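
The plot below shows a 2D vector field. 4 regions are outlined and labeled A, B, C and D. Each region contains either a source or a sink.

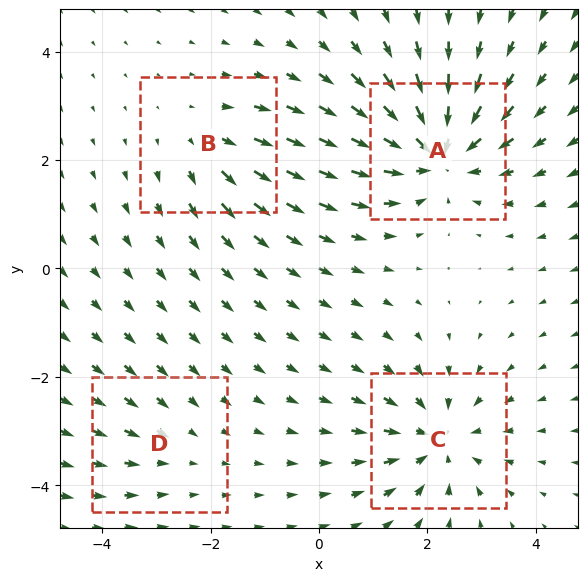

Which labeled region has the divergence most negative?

Divergence at each region's feature centre — A: about -7, B: about +3, C: about -5, D: about -2. Region A is most negative.

A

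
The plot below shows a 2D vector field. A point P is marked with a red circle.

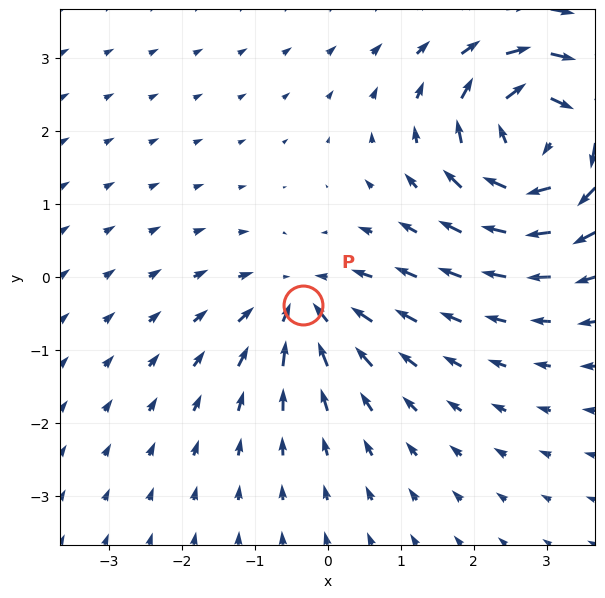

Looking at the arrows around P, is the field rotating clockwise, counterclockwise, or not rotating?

Near P at (-0.3, -0.4) the arrows show no circulation. The curl there is ≈0.

not rotating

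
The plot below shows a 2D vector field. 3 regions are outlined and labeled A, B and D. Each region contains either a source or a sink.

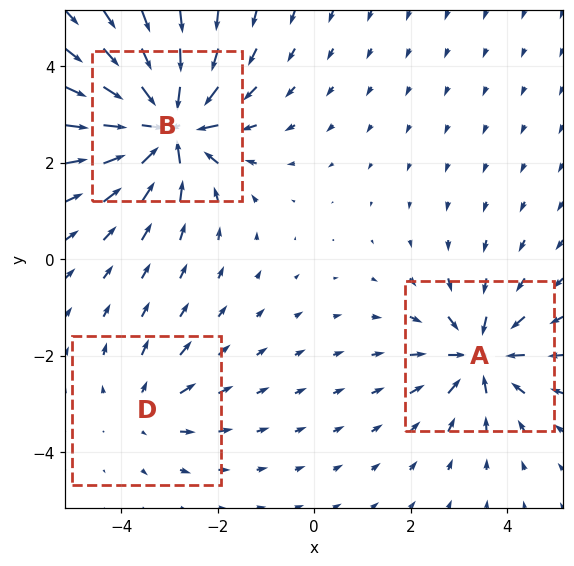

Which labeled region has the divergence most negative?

B

Divergence at each region's feature centre — A: about -4, B: about -7, D: about +2. Region B is most negative.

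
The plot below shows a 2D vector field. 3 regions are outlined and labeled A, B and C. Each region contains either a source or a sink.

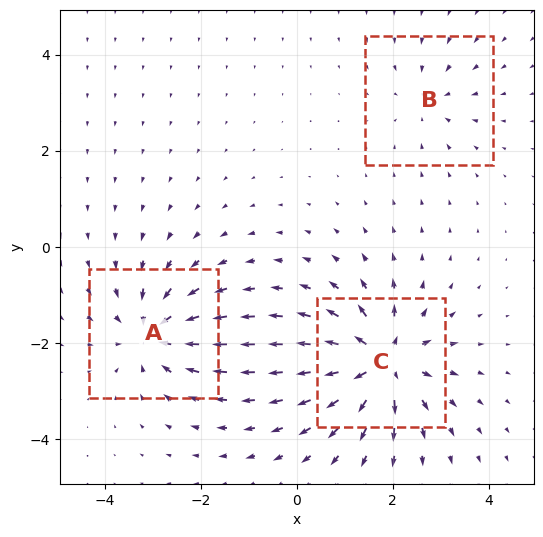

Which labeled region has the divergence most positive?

C

Divergence at each region's feature centre — A: about -4, B: about -2, C: about +6. Region C is most positive.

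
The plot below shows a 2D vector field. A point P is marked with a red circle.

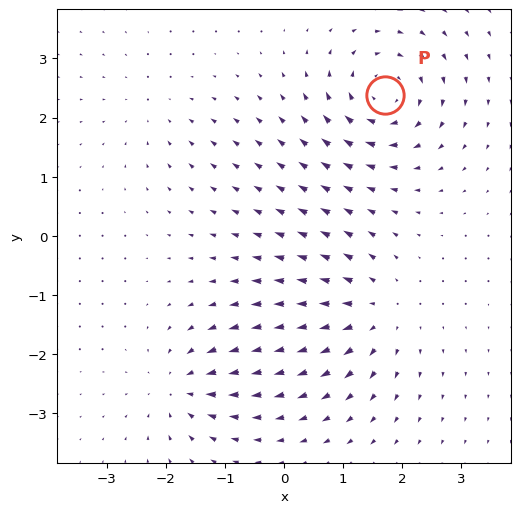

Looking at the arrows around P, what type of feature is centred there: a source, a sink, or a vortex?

vortex

At P (1.7, 2.4) the arrows circulate clockwise. Divergence ≈0, curl about -6 — near-zero divergence with nonzero curl is a vortex.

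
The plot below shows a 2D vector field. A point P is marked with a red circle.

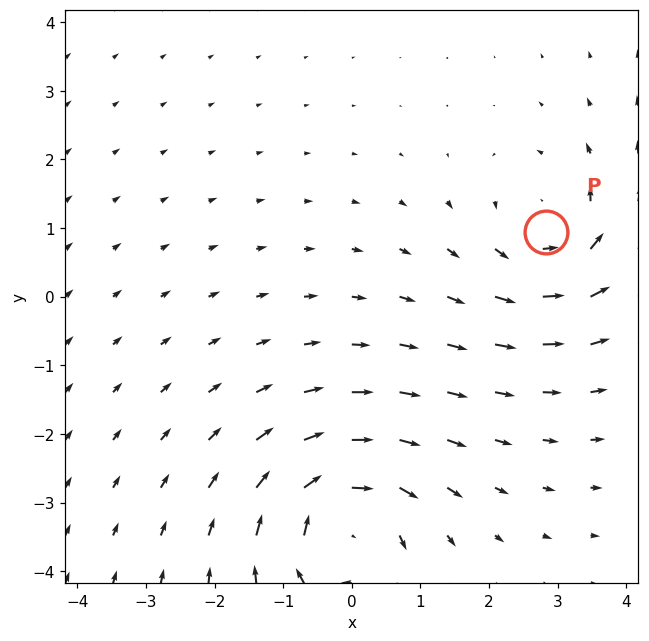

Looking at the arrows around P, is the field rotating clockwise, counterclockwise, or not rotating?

counterclockwise

Near P at (2.8, 0.9) the arrows circulate counterclockwise. The curl (z-component) there is about +4; positive curl means counterclockwise rotation.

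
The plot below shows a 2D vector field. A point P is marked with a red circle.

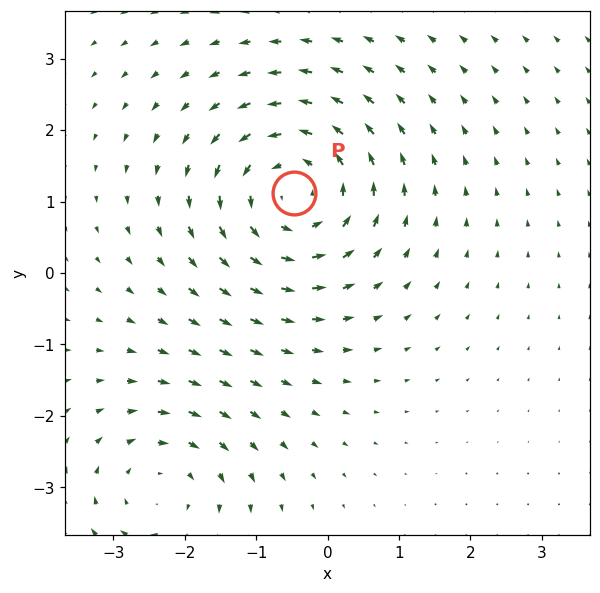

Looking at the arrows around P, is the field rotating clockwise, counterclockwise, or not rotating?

Near P at (-0.5, 1.1) the arrows circulate counterclockwise. The curl (z-component) there is about +4; positive curl means counterclockwise rotation.

counterclockwise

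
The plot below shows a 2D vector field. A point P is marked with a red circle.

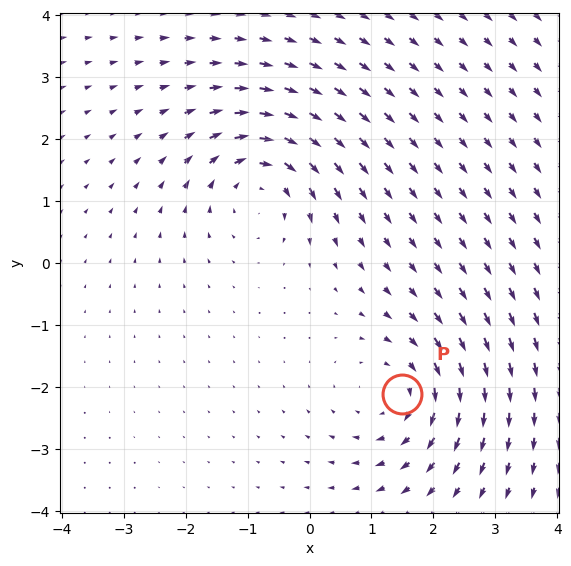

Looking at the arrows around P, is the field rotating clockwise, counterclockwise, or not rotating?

Near P at (1.5, -2.1) the arrows circulate clockwise. The curl (z-component) there is about -4; negative curl means clockwise rotation.

clockwise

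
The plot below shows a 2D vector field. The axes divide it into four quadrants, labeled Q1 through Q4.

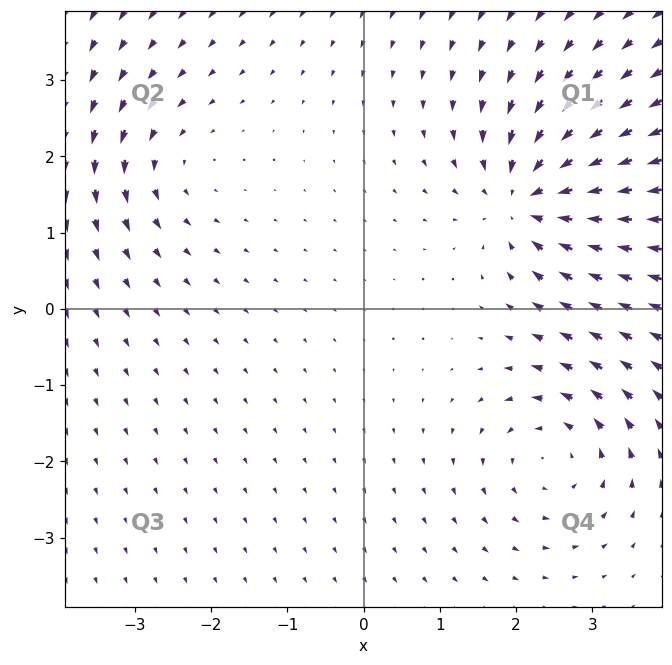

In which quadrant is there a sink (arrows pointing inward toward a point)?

Q1

The sink sits at approximately (2.2, 1.5), which lies in quadrant Q1. The divergence there is about -6, negative as expected for a sink.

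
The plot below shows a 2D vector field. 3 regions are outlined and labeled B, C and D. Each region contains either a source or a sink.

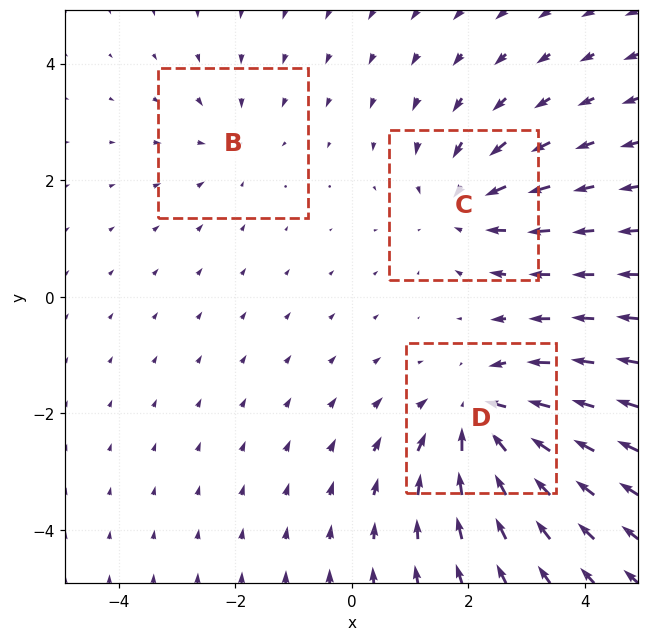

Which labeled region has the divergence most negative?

D

Divergence at each region's feature centre — B: about -2, C: about -3, D: about -4. Region D is most negative.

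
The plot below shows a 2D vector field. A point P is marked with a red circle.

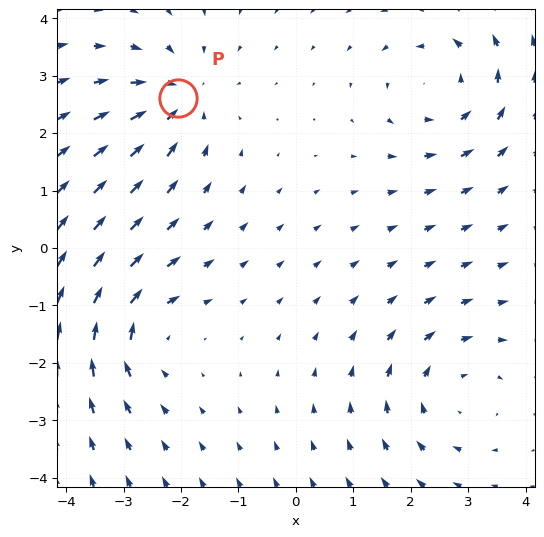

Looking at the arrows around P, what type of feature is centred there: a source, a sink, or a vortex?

At P (-2.1, 2.6) the arrows converge inward. Divergence about -4, curl ≈0 — negative divergence with near-zero curl is a sink.

sink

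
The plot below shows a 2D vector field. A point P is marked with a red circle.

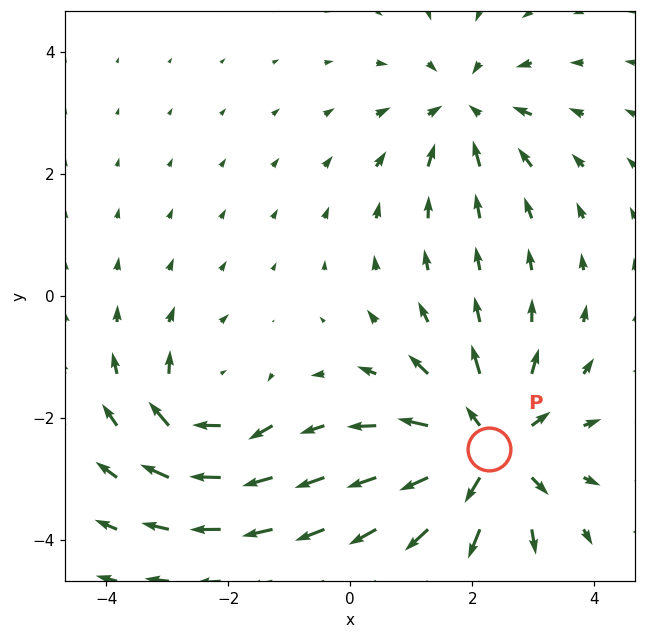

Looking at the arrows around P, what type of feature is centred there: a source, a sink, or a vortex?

source

At P (2.3, -2.5) the arrows spread outward. Divergence about +5, curl ≈0 — positive divergence with near-zero curl is a source.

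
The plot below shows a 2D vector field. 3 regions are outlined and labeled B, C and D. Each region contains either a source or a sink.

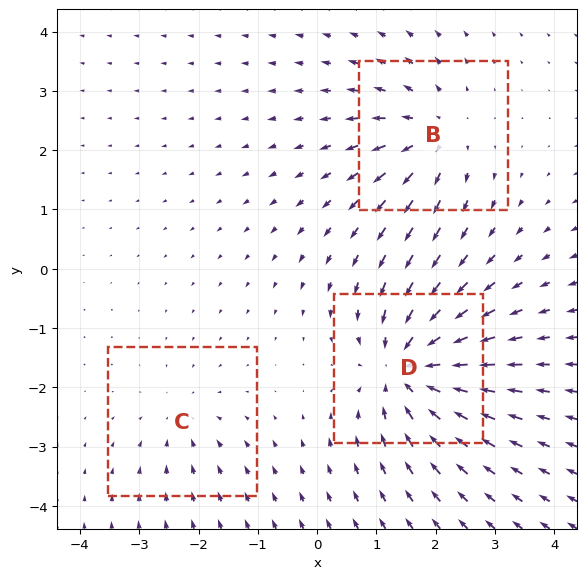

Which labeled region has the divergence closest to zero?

Divergence at each region's feature centre — B: about +4, C: about -2, D: about -5. Region C is closest to zero.

C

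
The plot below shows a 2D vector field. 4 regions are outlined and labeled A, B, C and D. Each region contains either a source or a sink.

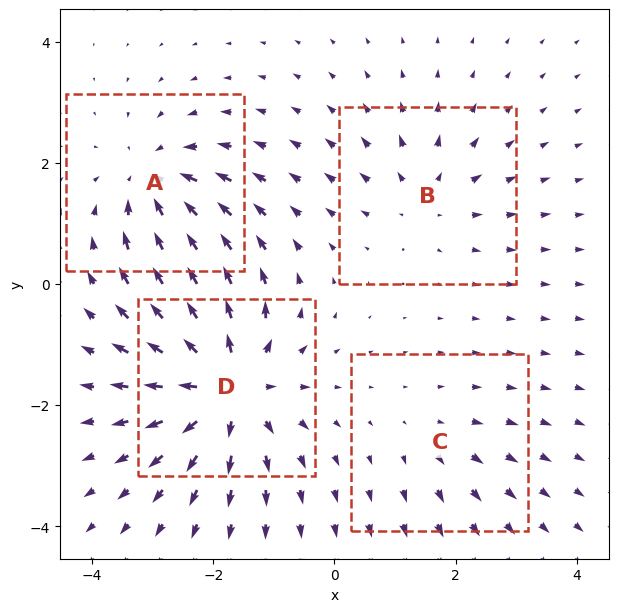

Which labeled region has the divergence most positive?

Divergence at each region's feature centre — A: about -5, B: about +3, C: about +2, D: about +7. Region D is most positive.

D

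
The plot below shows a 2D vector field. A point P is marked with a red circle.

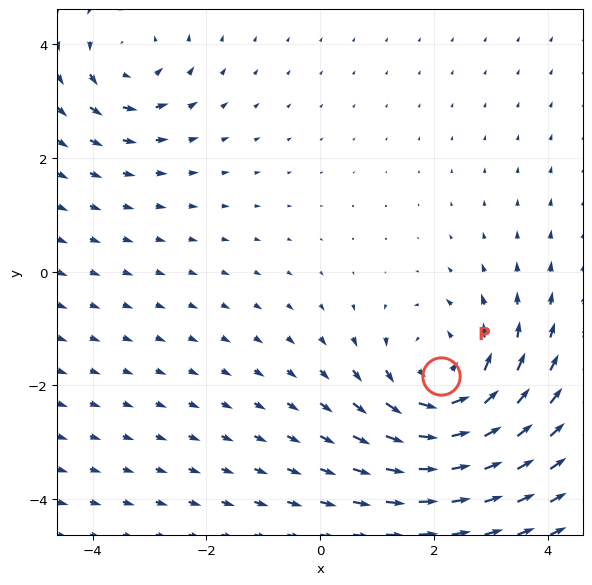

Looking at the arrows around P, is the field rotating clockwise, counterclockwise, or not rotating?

counterclockwise

Near P at (2.1, -1.8) the arrows circulate counterclockwise. The curl (z-component) there is about +4; positive curl means counterclockwise rotation.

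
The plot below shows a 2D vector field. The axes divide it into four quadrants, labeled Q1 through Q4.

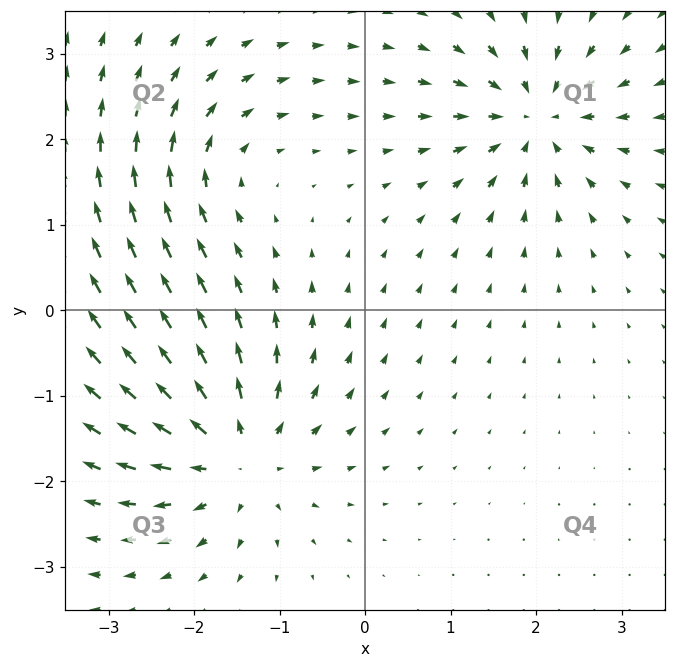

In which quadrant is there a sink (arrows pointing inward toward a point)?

Q1

The sink sits at approximately (2.0, 2.3), which lies in quadrant Q1. The divergence there is about -6, negative as expected for a sink.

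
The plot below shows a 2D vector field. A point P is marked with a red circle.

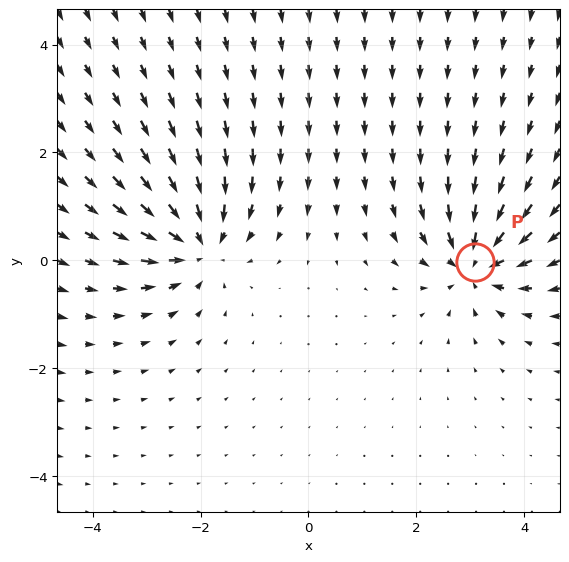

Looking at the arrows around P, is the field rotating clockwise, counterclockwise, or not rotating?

Near P at (3.1, -0.0) the arrows show no circulation. The curl there is ≈0.

not rotating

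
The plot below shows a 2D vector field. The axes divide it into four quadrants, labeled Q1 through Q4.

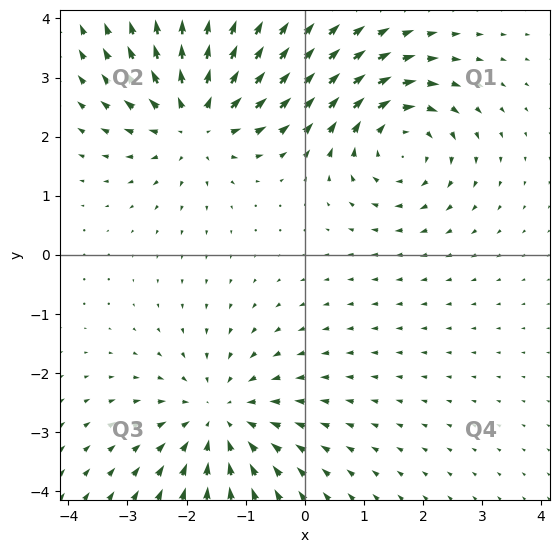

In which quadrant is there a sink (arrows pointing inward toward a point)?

Q3

The sink sits at approximately (-1.4, -2.8), which lies in quadrant Q3. The divergence there is about -4, negative as expected for a sink.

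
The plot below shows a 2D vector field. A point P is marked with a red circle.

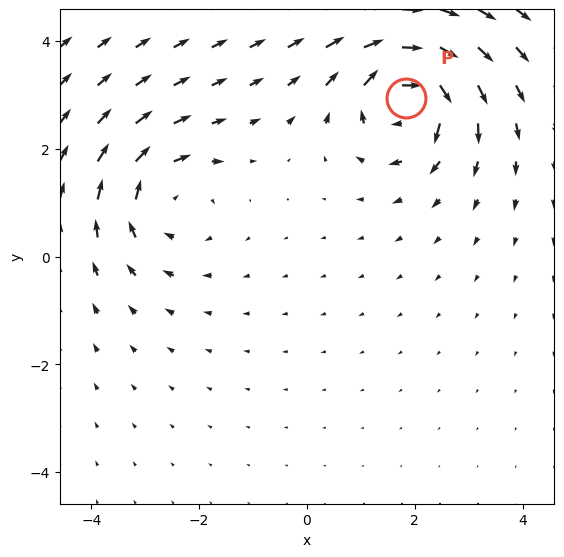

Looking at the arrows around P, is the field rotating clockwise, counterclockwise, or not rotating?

Near P at (1.8, 2.9) the arrows circulate clockwise. The curl (z-component) there is about -6; negative curl means clockwise rotation.

clockwise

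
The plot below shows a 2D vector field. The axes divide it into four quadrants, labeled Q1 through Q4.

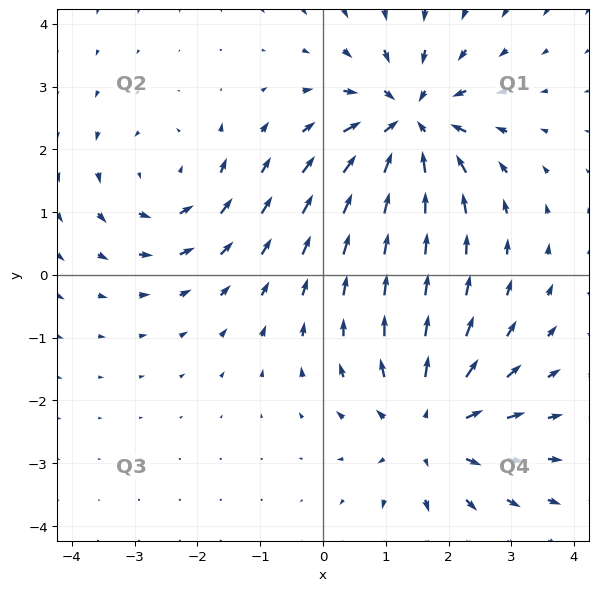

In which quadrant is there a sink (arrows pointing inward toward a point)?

Q1

The sink sits at approximately (1.4, 2.4), which lies in quadrant Q1. The divergence there is about -5, negative as expected for a sink.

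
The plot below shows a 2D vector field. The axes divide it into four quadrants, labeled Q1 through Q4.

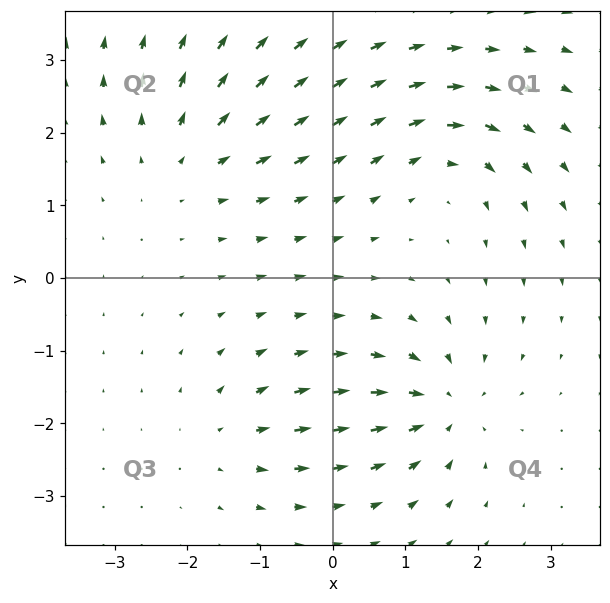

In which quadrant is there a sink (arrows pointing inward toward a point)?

Q4

The sink sits at approximately (1.5, -1.8), which lies in quadrant Q4. The divergence there is about -6, negative as expected for a sink.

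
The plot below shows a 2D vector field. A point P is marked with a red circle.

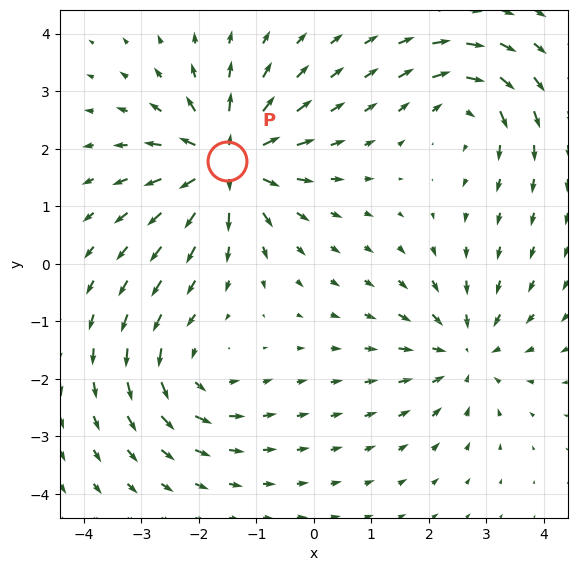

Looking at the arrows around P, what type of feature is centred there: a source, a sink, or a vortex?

At P (-1.5, 1.8) the arrows spread outward. Divergence about +5, curl ≈0 — positive divergence with near-zero curl is a source.

source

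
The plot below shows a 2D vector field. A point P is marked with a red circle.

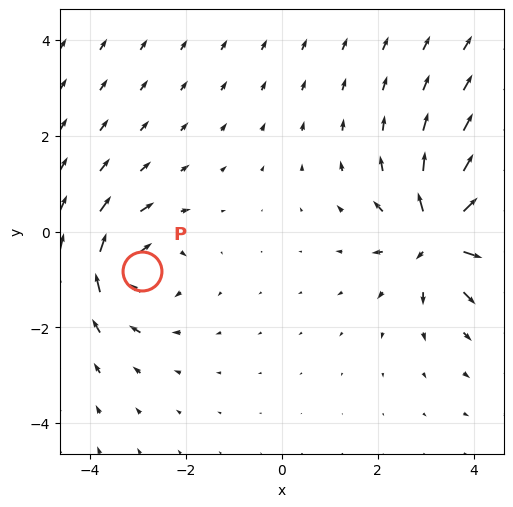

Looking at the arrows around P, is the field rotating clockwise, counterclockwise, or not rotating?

clockwise

Near P at (-2.9, -0.8) the arrows circulate clockwise. The curl (z-component) there is about -4; negative curl means clockwise rotation.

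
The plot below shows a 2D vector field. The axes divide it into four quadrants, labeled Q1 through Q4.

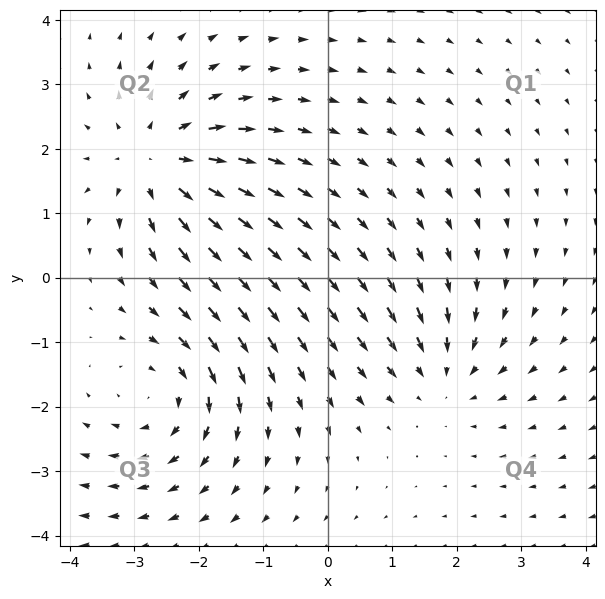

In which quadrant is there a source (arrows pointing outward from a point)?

The source sits at approximately (-2.6, 1.8), which lies in quadrant Q2. The divergence there is about +5, positive as expected for a source.

Q2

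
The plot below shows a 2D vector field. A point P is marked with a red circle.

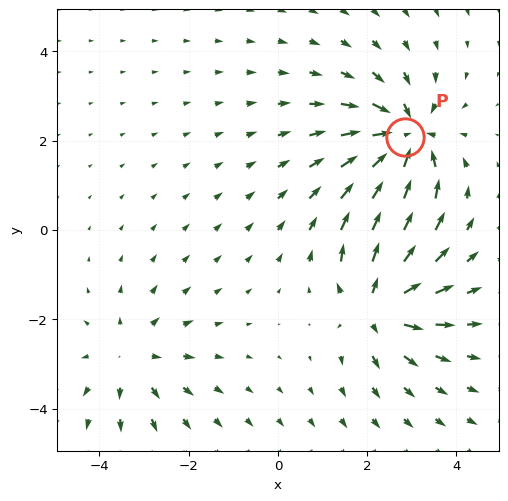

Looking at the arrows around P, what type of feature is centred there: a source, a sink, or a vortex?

At P (2.8, 2.1) the arrows converge inward. Divergence about -5, curl ≈0 — negative divergence with near-zero curl is a sink.

sink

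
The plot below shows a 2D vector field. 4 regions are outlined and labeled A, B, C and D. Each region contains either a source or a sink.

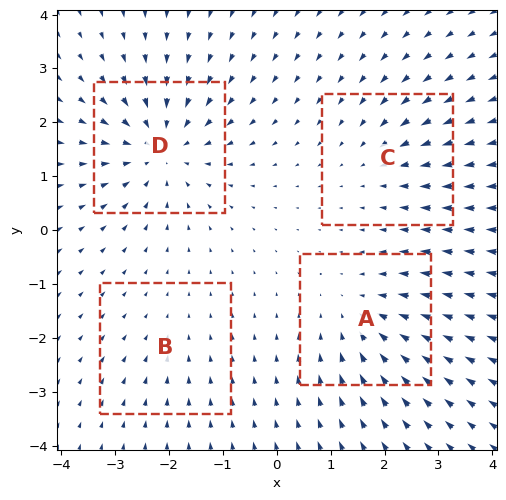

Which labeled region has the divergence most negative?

Divergence at each region's feature centre — A: about -4, B: about -2, C: about -3, D: about -7. Region D is most negative.

D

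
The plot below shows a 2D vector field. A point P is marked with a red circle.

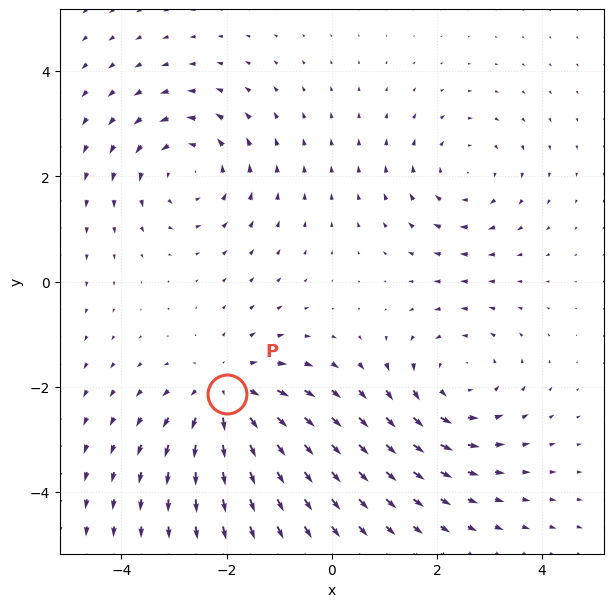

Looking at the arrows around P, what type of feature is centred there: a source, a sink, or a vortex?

At P (-2.0, -2.1) the arrows spread outward. Divergence about +4, curl ≈0 — positive divergence with near-zero curl is a source.

source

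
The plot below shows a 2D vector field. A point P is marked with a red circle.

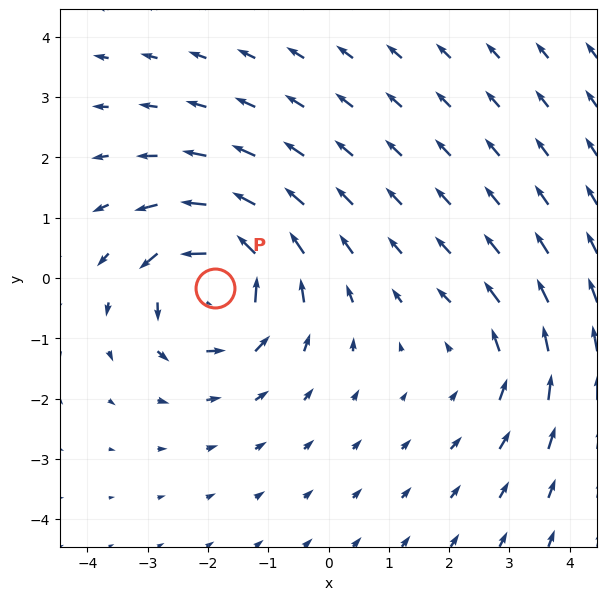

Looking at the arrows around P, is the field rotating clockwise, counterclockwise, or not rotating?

counterclockwise

Near P at (-1.9, -0.2) the arrows circulate counterclockwise. The curl (z-component) there is about +6; positive curl means counterclockwise rotation.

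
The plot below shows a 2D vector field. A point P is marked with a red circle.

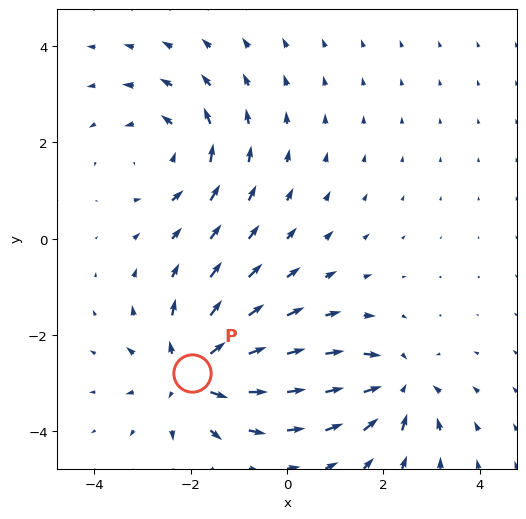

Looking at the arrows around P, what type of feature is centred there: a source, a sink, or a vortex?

source

At P (-2.0, -2.8) the arrows spread outward. Divergence about +5, curl ≈0 — positive divergence with near-zero curl is a source.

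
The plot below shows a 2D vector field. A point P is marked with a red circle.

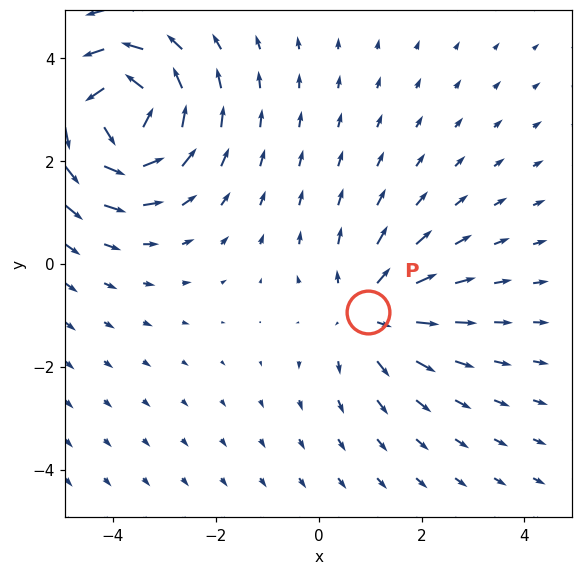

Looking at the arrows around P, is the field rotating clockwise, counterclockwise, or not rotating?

Near P at (1.0, -0.9) the arrows show no circulation. The curl there is ≈0.

not rotating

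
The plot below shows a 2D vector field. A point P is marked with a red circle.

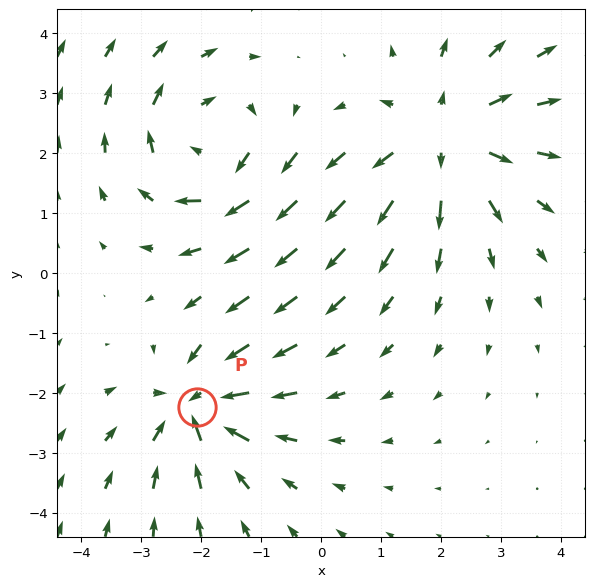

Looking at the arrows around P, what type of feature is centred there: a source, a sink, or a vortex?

sink

At P (-2.1, -2.2) the arrows converge inward. Divergence about -5, curl ≈0 — negative divergence with near-zero curl is a sink.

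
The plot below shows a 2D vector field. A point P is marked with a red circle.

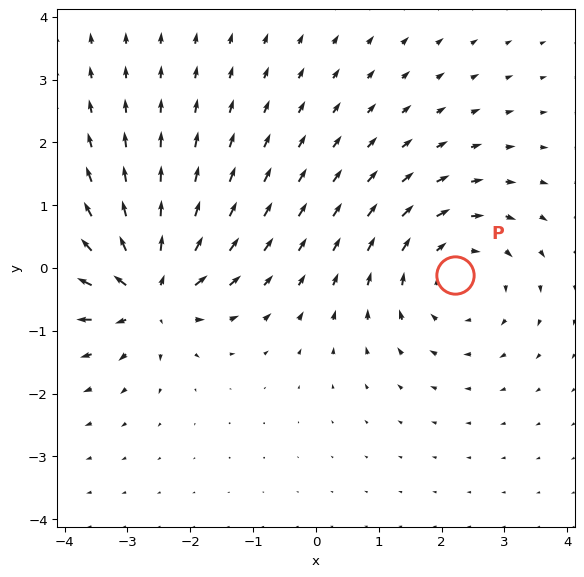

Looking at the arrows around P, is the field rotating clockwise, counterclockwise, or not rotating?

clockwise

Near P at (2.2, -0.1) the arrows circulate clockwise. The curl (z-component) there is about -3; negative curl means clockwise rotation.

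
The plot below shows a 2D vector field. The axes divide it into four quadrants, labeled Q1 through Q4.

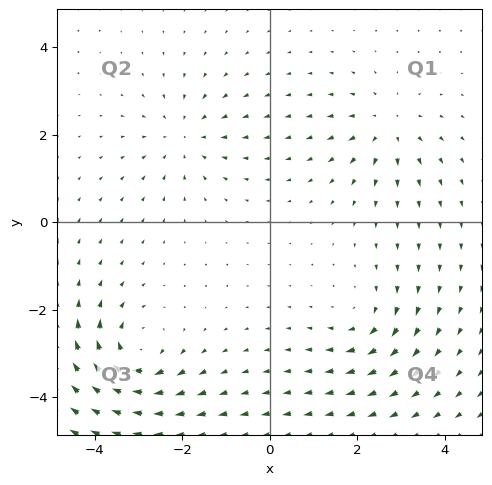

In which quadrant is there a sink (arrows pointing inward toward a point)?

Q2

The sink sits at approximately (-1.9, 1.9), which lies in quadrant Q2. The divergence there is about -3, negative as expected for a sink.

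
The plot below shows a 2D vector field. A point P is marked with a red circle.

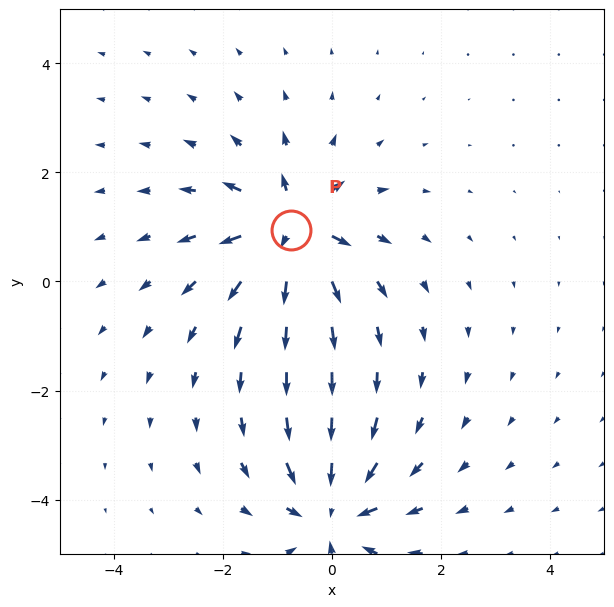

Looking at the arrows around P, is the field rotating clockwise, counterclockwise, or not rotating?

not rotating

Near P at (-0.8, 0.9) the arrows show no circulation. The curl there is ≈0.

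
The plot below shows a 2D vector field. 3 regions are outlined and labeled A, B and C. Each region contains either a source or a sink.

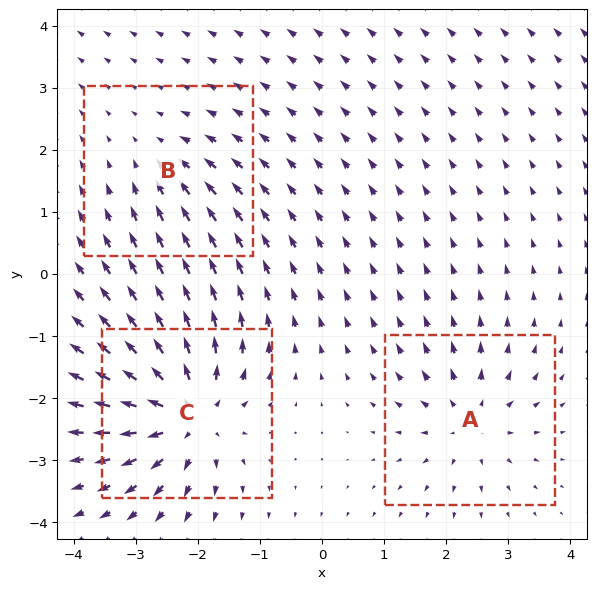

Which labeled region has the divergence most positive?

Divergence at each region's feature centre — A: about +4, B: about -3, C: about +7. Region C is most positive.

C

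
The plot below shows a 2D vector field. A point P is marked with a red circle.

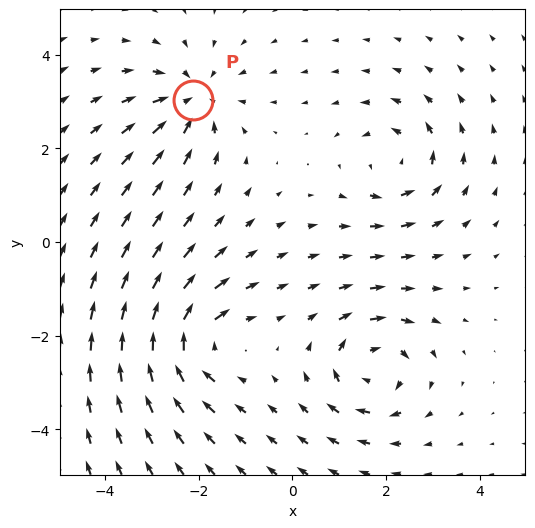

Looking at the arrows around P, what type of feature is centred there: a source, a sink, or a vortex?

sink

At P (-2.1, 3.0) the arrows converge inward. Divergence about -5, curl ≈0 — negative divergence with near-zero curl is a sink.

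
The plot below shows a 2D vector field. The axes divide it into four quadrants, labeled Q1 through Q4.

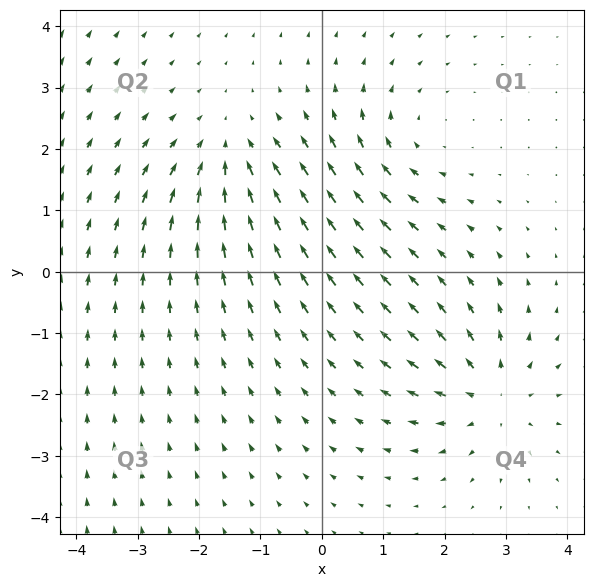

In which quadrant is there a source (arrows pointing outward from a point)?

Q4

The source sits at approximately (2.8, -2.0), which lies in quadrant Q4. The divergence there is about +5, positive as expected for a source.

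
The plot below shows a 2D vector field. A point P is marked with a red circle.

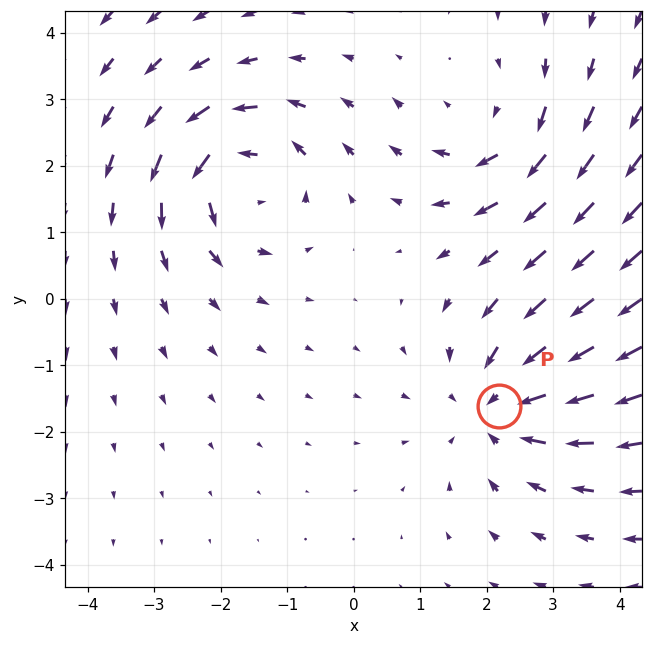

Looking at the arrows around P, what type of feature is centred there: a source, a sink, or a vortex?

sink

At P (2.2, -1.6) the arrows converge inward. Divergence about -3, curl ≈0 — negative divergence with near-zero curl is a sink.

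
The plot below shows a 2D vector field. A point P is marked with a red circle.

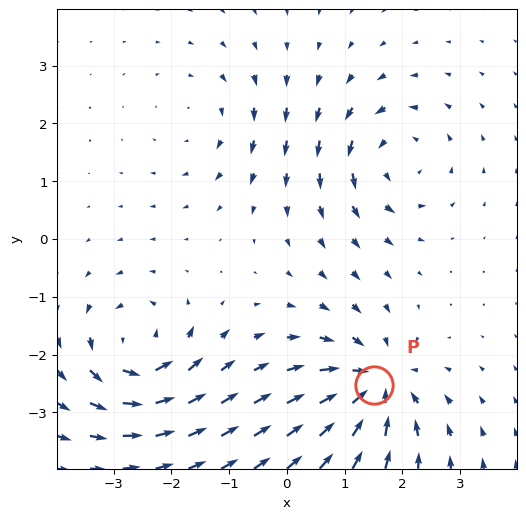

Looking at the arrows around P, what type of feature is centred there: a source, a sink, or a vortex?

At P (1.5, -2.5) the arrows converge inward. Divergence about -6, curl ≈0 — negative divergence with near-zero curl is a sink.

sink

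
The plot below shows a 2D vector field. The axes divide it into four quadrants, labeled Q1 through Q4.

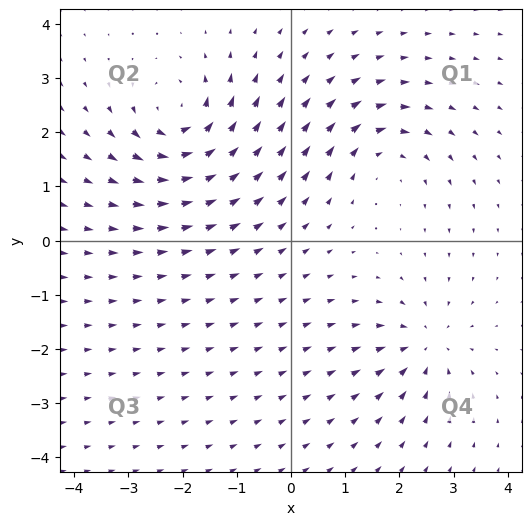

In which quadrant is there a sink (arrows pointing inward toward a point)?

The sink sits at approximately (2.5, -1.9), which lies in quadrant Q4. The divergence there is about -4, negative as expected for a sink.

Q4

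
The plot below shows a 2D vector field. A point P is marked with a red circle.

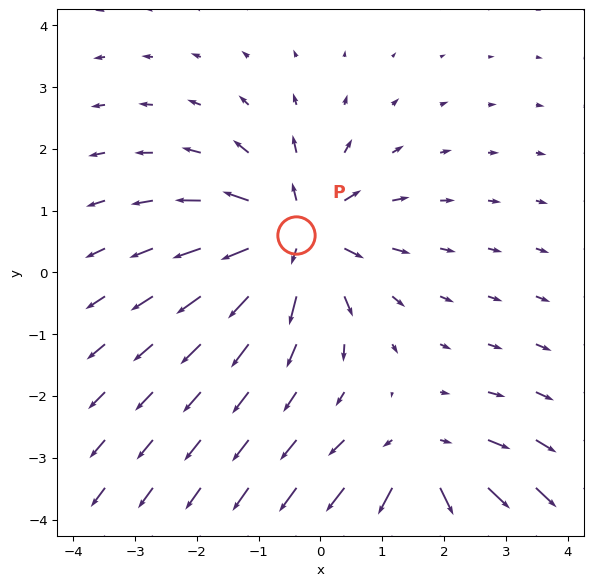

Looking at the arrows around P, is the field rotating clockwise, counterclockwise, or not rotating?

not rotating

Near P at (-0.4, 0.6) the arrows show no circulation. The curl there is ≈0.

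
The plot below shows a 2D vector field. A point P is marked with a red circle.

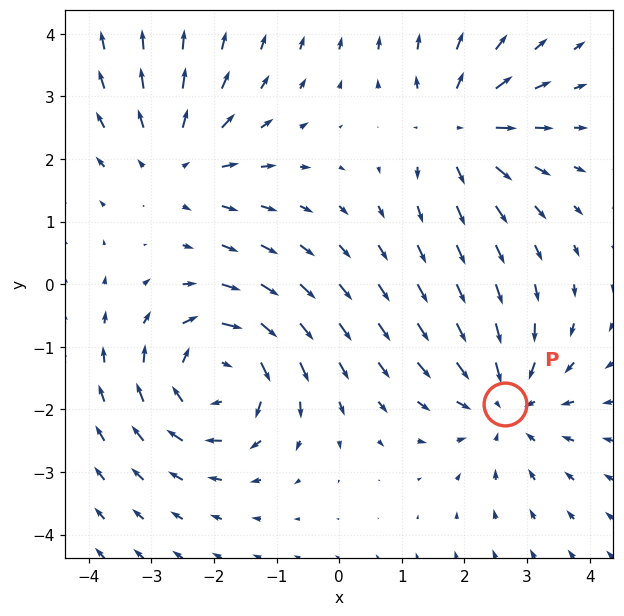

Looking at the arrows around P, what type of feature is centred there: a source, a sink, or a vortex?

At P (2.7, -1.9) the arrows converge inward. Divergence about -3, curl ≈0 — negative divergence with near-zero curl is a sink.

sink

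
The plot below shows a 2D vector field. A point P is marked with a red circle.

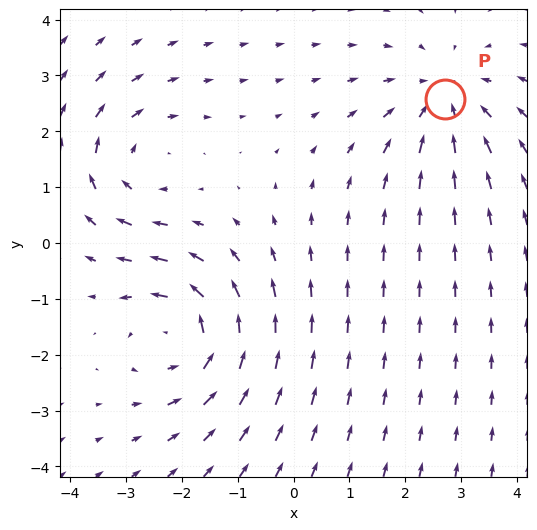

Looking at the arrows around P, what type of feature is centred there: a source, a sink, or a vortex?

sink

At P (2.7, 2.6) the arrows converge inward. Divergence about -3, curl ≈0 — negative divergence with near-zero curl is a sink.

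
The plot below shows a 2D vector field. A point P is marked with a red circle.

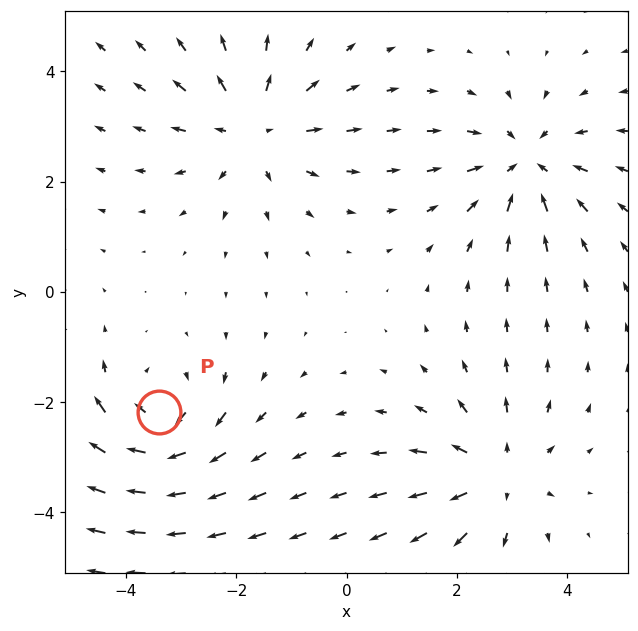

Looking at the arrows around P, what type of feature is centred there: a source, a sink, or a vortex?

At P (-3.4, -2.2) the arrows circulate clockwise. Divergence ≈0, curl about -5 — near-zero divergence with nonzero curl is a vortex.

vortex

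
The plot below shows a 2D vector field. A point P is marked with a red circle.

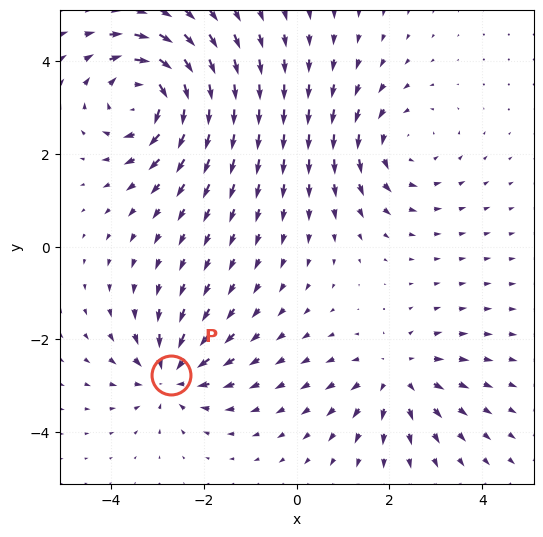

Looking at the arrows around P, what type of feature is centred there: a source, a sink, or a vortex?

At P (-2.7, -2.8) the arrows converge inward. Divergence about -4, curl ≈0 — negative divergence with near-zero curl is a sink.

sink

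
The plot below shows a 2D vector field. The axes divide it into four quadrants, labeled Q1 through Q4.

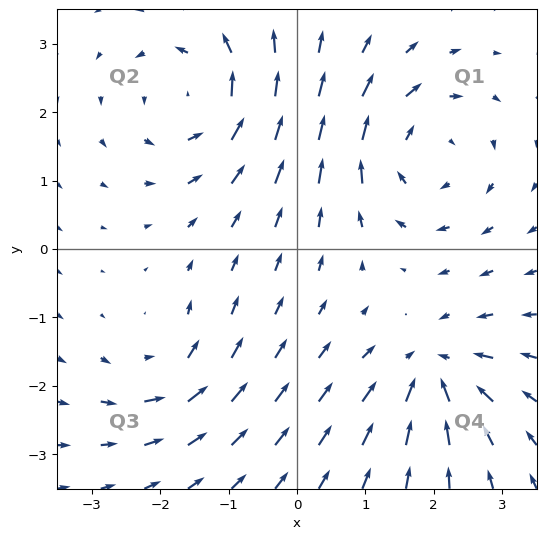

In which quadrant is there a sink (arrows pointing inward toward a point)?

Q4

The sink sits at approximately (2.0, -1.8), which lies in quadrant Q4. The divergence there is about -6, negative as expected for a sink.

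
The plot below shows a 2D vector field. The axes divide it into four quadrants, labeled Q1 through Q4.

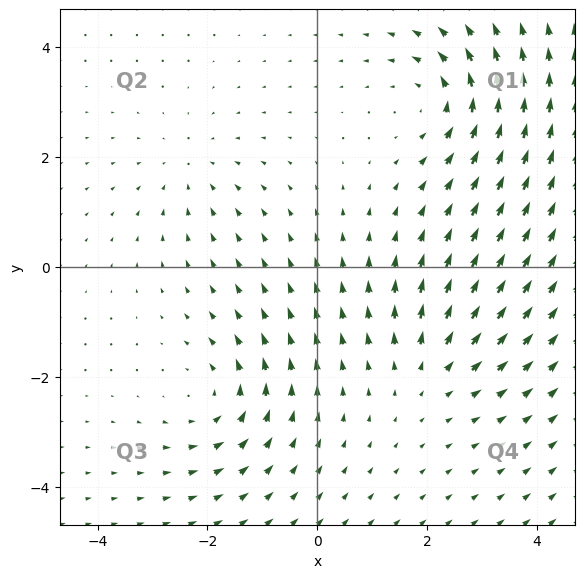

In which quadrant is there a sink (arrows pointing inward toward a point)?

The sink sits at approximately (-2.3, 1.8), which lies in quadrant Q2. The divergence there is about -2, negative as expected for a sink.

Q2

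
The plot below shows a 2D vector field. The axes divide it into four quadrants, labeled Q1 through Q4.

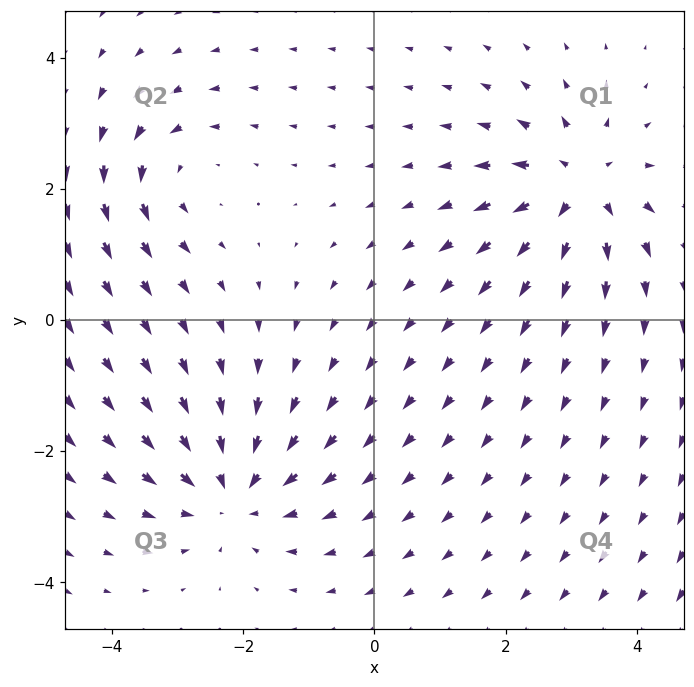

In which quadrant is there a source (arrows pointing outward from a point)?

The source sits at approximately (3.1, 2.0), which lies in quadrant Q1. The divergence there is about +5, positive as expected for a source.

Q1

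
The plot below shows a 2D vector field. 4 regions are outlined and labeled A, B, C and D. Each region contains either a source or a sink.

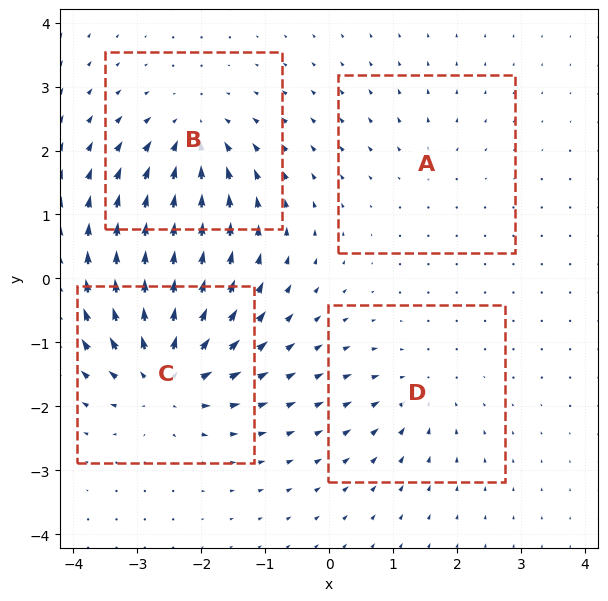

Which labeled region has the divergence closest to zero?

Divergence at each region's feature centre — A: about +2, B: about -6, C: about +8, D: about -4. Region A is closest to zero.

A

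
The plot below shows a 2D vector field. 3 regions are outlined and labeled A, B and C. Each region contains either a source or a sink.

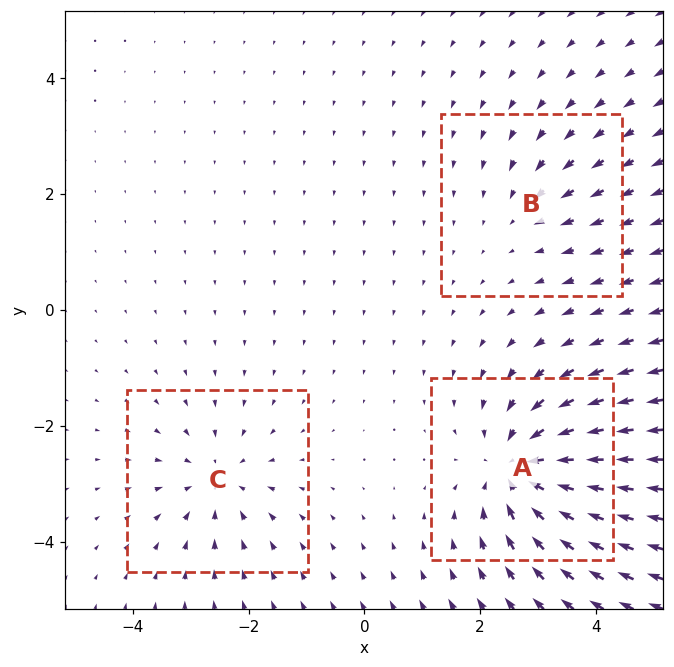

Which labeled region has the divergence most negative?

A

Divergence at each region's feature centre — A: about -5, B: about -2, C: about -3. Region A is most negative.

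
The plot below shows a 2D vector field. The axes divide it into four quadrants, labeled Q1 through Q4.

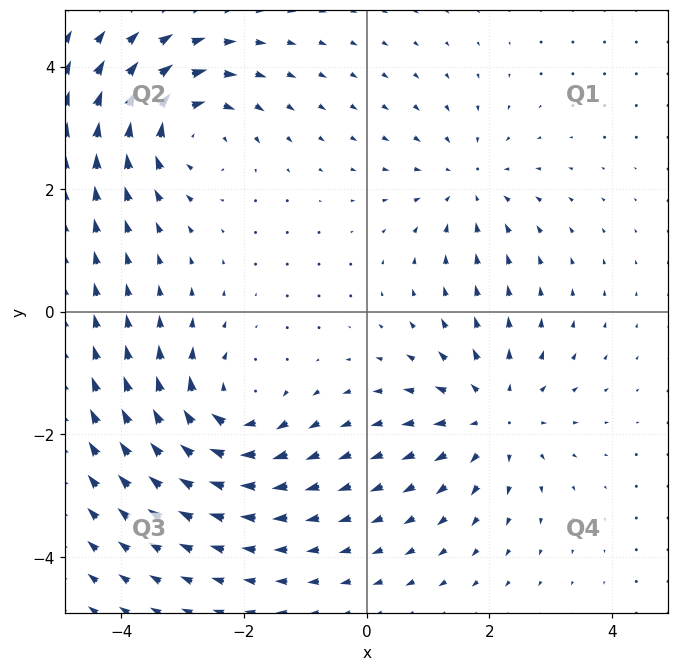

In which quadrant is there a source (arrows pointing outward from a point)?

The source sits at approximately (2.1, -1.7), which lies in quadrant Q4. The divergence there is about +3, positive as expected for a source.

Q4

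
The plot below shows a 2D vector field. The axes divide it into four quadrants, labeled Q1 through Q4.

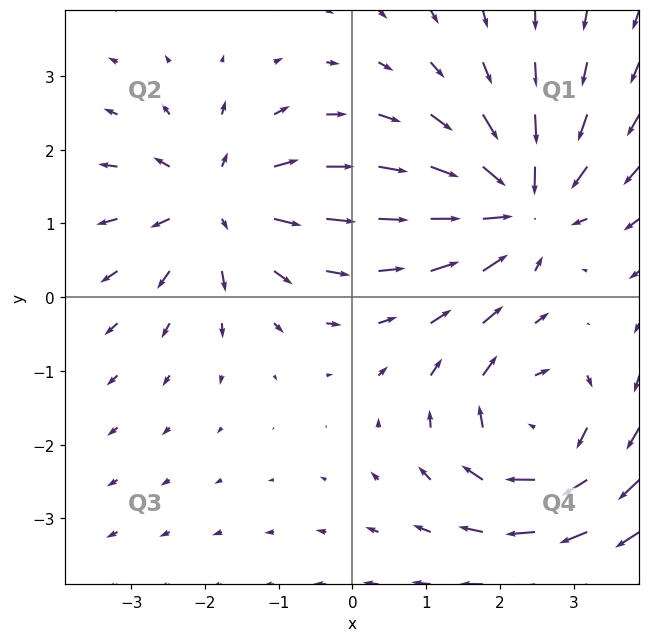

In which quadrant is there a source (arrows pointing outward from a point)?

The source sits at approximately (-1.8, 1.3), which lies in quadrant Q2. The divergence there is about +4, positive as expected for a source.

Q2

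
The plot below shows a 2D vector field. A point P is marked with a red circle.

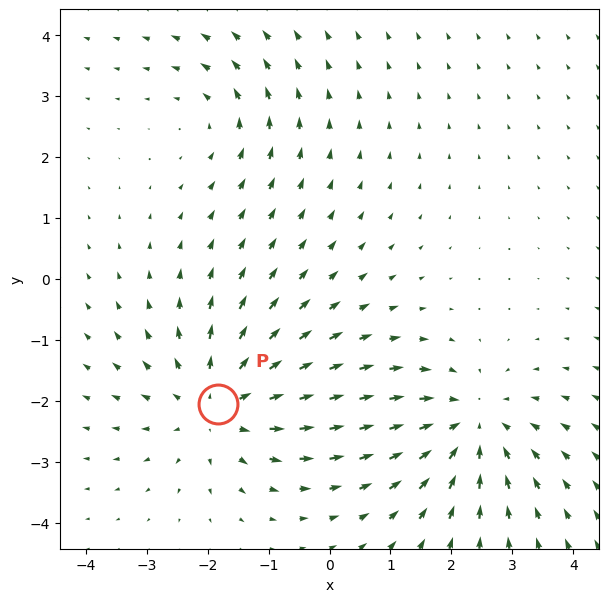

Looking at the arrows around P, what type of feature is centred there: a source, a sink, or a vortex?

source

At P (-1.8, -2.1) the arrows spread outward. Divergence about +4, curl ≈0 — positive divergence with near-zero curl is a source.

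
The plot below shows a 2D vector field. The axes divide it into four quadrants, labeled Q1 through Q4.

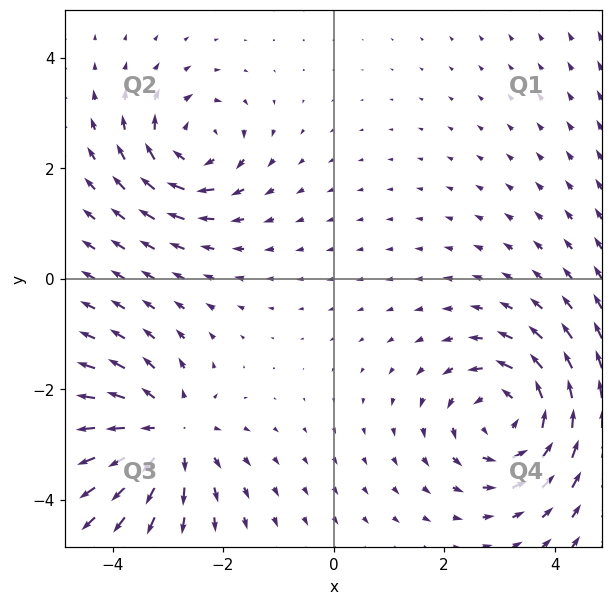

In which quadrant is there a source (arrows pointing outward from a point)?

The source sits at approximately (-3.0, -2.8), which lies in quadrant Q3. The divergence there is about +4, positive as expected for a source.

Q3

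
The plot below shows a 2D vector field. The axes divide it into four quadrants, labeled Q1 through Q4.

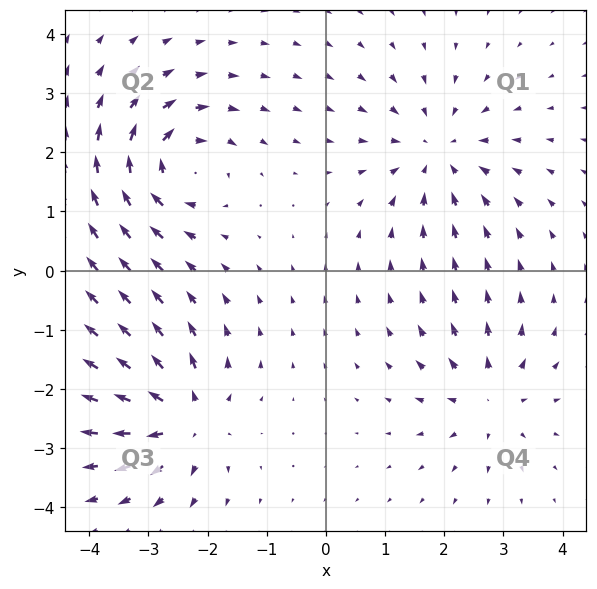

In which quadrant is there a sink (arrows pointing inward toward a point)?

Q1

The sink sits at approximately (1.9, 2.0), which lies in quadrant Q1. The divergence there is about -4, negative as expected for a sink.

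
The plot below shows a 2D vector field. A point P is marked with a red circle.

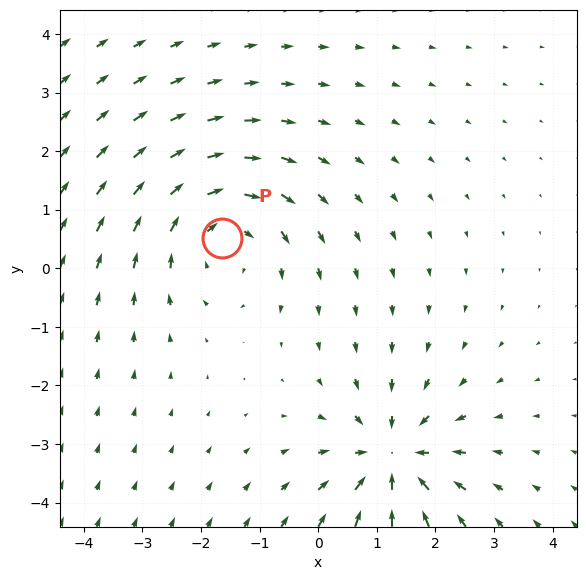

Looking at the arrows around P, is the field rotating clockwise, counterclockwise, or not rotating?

Near P at (-1.6, 0.5) the arrows circulate clockwise. The curl (z-component) there is about -4; negative curl means clockwise rotation.

clockwise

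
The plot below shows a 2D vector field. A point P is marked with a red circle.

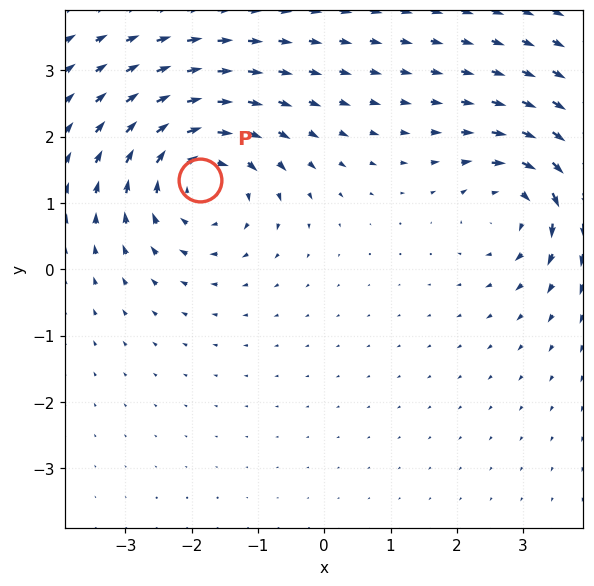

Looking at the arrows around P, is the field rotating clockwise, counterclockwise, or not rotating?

clockwise

Near P at (-1.9, 1.3) the arrows circulate clockwise. The curl (z-component) there is about -4; negative curl means clockwise rotation.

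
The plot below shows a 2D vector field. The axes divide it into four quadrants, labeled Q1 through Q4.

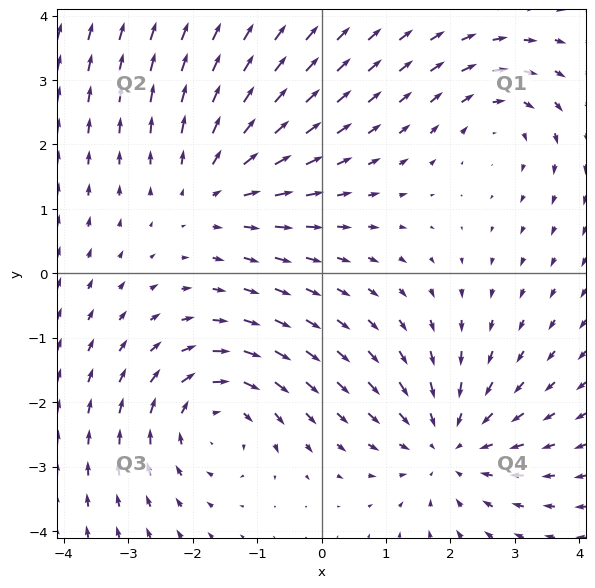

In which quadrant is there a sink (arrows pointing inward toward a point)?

Q4

The sink sits at approximately (2.0, -2.7), which lies in quadrant Q4. The divergence there is about -4, negative as expected for a sink.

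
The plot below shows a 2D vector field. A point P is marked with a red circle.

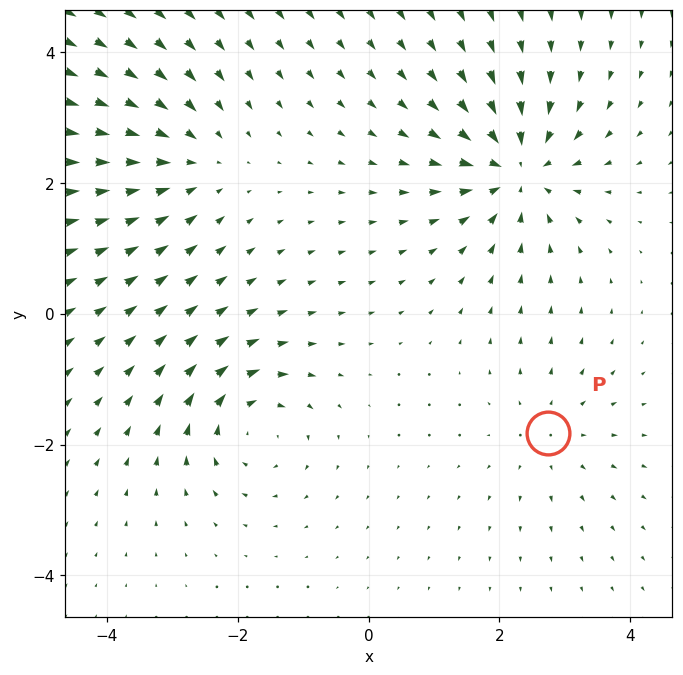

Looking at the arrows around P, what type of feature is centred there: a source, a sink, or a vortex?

At P (2.7, -1.8) the arrows spread outward. Divergence about +3, curl ≈0 — positive divergence with near-zero curl is a source.

source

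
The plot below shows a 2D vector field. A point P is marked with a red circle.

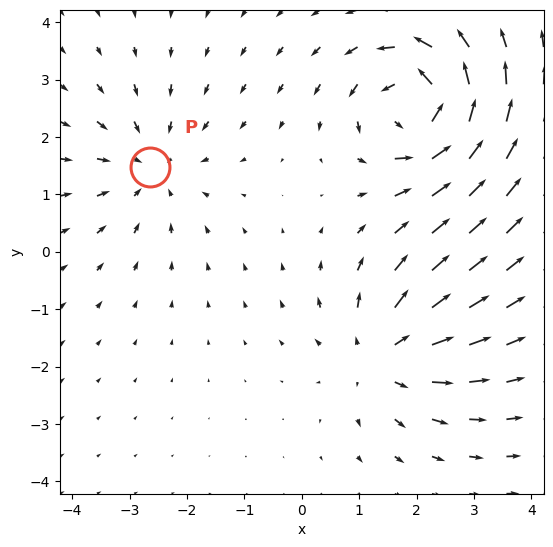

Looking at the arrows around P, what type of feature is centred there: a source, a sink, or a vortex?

At P (-2.6, 1.5) the arrows converge inward. Divergence about -3, curl ≈0 — negative divergence with near-zero curl is a sink.

sink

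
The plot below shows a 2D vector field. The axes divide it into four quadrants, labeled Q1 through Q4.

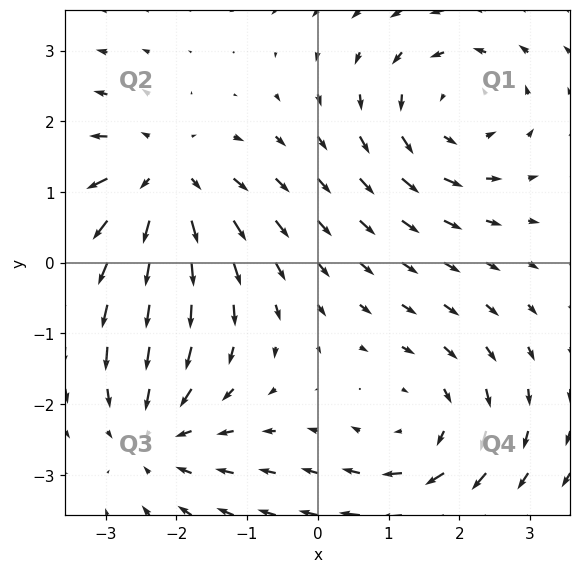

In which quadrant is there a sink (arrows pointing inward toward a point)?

Q3

The sink sits at approximately (-2.3, -2.4), which lies in quadrant Q3. The divergence there is about -3, negative as expected for a sink.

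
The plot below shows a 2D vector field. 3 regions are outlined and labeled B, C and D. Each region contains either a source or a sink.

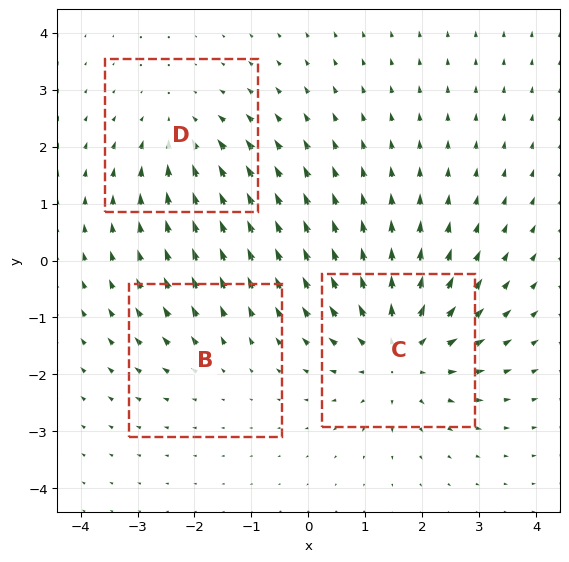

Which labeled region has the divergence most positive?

C

Divergence at each region's feature centre — B: about +2, C: about +5, D: about -3. Region C is most positive.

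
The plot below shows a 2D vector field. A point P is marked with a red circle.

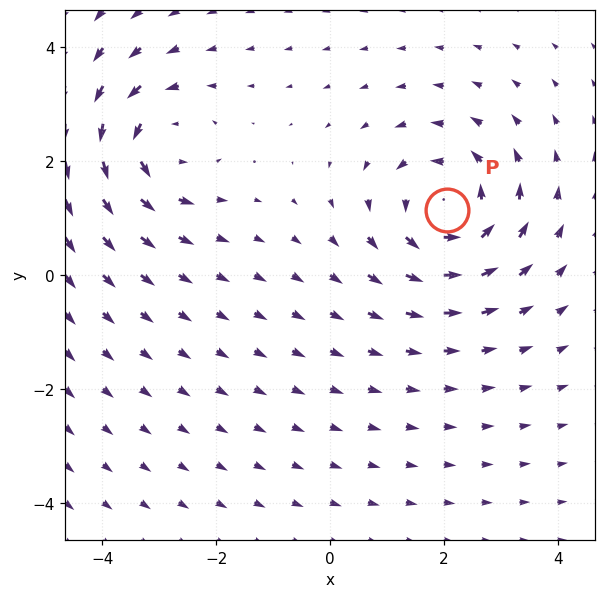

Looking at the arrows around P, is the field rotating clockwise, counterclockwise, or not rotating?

Near P at (2.0, 1.1) the arrows circulate counterclockwise. The curl (z-component) there is about +4; positive curl means counterclockwise rotation.

counterclockwise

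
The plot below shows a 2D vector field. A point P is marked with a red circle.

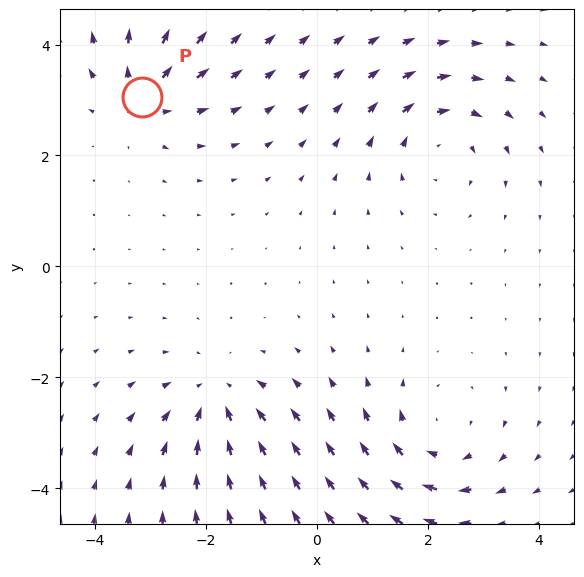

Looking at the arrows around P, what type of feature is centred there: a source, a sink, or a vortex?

source

At P (-3.2, 3.1) the arrows spread outward. Divergence about +5, curl ≈0 — positive divergence with near-zero curl is a source.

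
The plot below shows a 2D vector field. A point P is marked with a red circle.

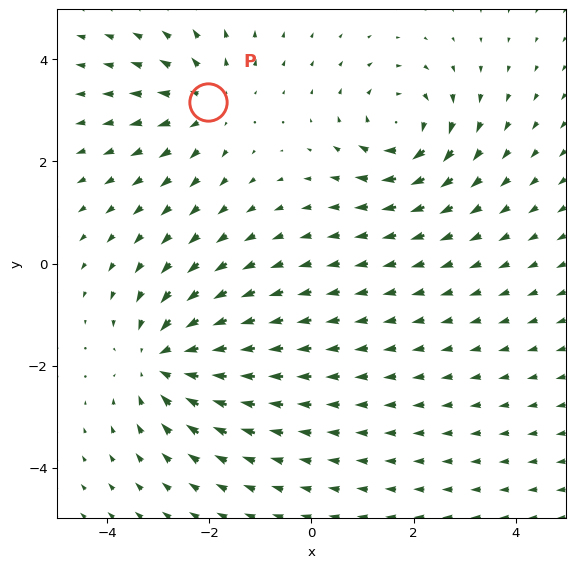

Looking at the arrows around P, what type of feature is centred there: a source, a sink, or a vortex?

At P (-2.0, 3.2) the arrows spread outward. Divergence about +3, curl ≈0 — positive divergence with near-zero curl is a source.

source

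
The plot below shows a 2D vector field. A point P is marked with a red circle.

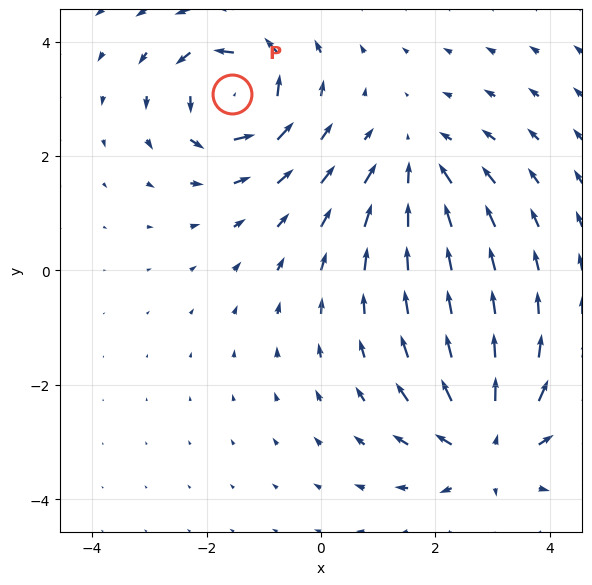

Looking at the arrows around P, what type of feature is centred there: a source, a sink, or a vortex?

vortex

At P (-1.6, 3.1) the arrows circulate counterclockwise. Divergence ≈0, curl about +6 — near-zero divergence with nonzero curl is a vortex.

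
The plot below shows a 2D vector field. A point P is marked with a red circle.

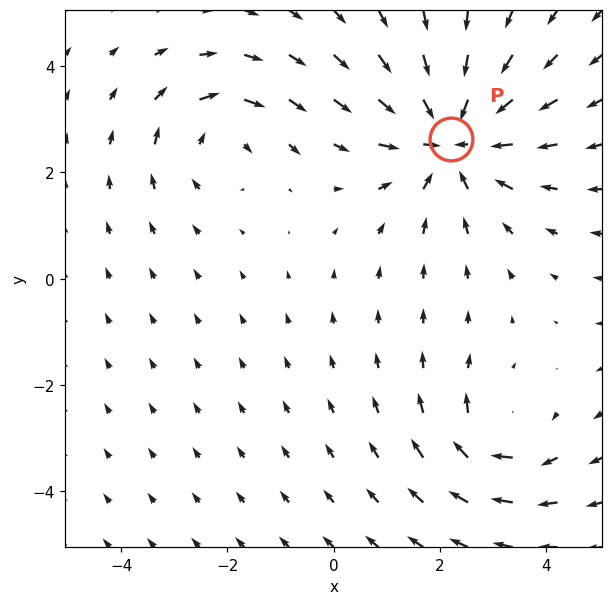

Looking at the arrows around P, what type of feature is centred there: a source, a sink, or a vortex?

At P (2.2, 2.6) the arrows converge inward. Divergence about -4, curl ≈0 — negative divergence with near-zero curl is a sink.

sink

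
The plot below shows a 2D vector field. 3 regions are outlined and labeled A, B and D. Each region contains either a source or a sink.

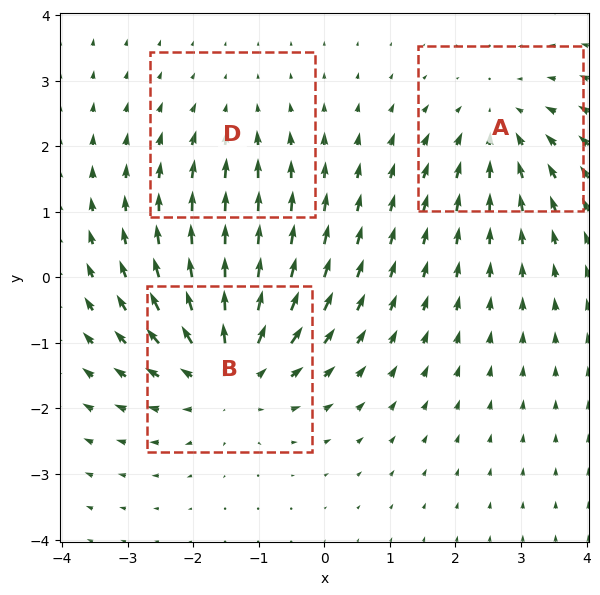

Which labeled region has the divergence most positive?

B

Divergence at each region's feature centre — A: about -3, B: about +4, D: about -2. Region B is most positive.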